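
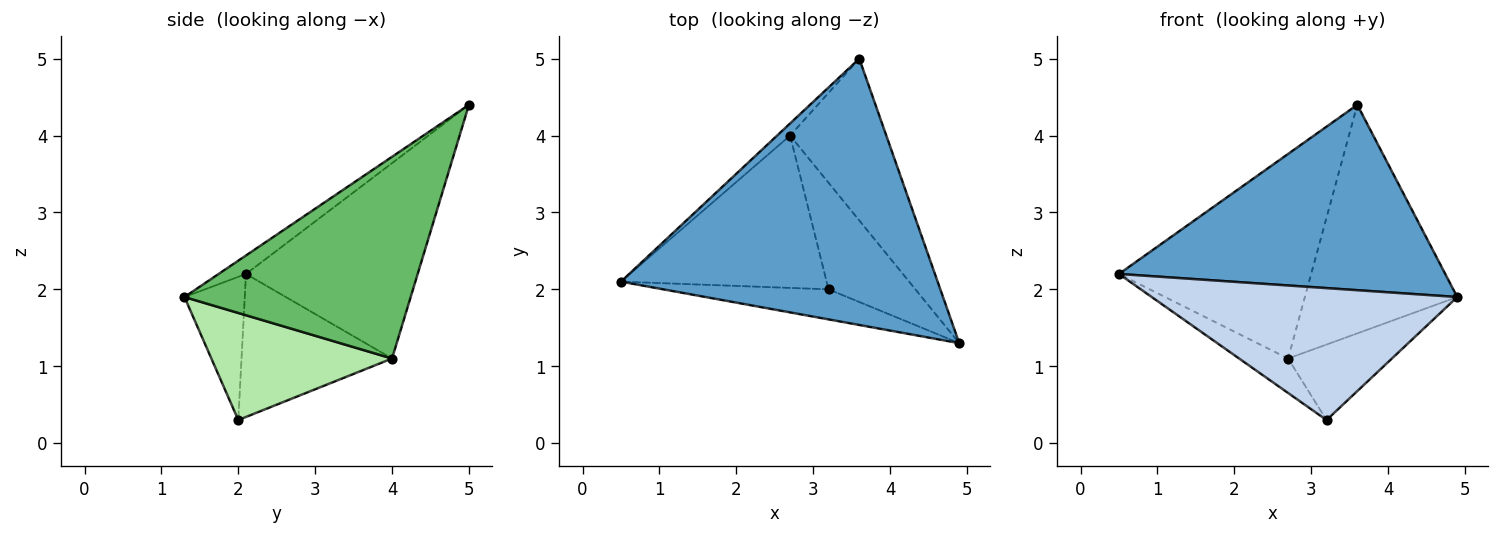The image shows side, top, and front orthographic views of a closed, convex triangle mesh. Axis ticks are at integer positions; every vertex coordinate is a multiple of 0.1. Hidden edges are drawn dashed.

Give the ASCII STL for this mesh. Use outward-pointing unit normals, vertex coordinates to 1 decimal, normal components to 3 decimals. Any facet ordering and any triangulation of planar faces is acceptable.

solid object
 facet normal -0.048 -0.571 0.820
  outer loop
   vertex 3.6 5.0 4.4
   vertex 0.5 2.1 2.2
   vertex 4.9 1.3 1.9
  endloop
 endfacet
 facet normal -0.189 -0.957 -0.218
  outer loop
   vertex 3.2 2.0 0.3
   vertex 4.9 1.3 1.9
   vertex 0.5 2.1 2.2
  endloop
 endfacet
 facet normal -0.666 0.745 -0.044
  outer loop
   vertex 2.7 4.0 1.1
   vertex 0.5 2.1 2.2
   vertex 3.6 5.0 4.4
  endloop
 endfacet
 facet normal -0.561 0.183 -0.807
  outer loop
   vertex 2.7 4.0 1.1
   vertex 3.2 2.0 0.3
   vertex 0.5 2.1 2.2
  endloop
 endfacet
 facet normal 0.771 0.519 -0.368
  outer loop
   vertex 2.7 4.0 1.1
   vertex 3.6 5.0 4.4
   vertex 4.9 1.3 1.9
  endloop
 endfacet
 facet normal 0.709 0.407 -0.575
  outer loop
   vertex 2.7 4.0 1.1
   vertex 4.9 1.3 1.9
   vertex 3.2 2.0 0.3
  endloop
 endfacet
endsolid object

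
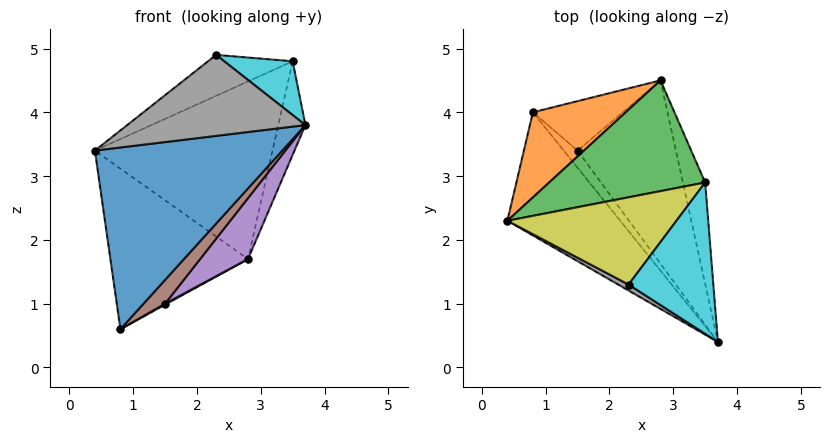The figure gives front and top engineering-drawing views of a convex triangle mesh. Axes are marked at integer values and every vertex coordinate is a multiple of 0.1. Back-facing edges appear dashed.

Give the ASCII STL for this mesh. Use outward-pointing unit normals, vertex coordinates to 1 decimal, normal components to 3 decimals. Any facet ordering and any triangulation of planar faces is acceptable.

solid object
 facet normal -0.378 -0.766 -0.519
  outer loop
   vertex 0.8 4.0 0.6
   vertex 3.7 0.4 3.8
   vertex 0.4 2.3 3.4
  endloop
 endfacet
 facet normal -0.432 0.797 0.422
  outer loop
   vertex 0.8 4.0 0.6
   vertex 0.4 2.3 3.4
   vertex 2.8 4.5 1.7
  endloop
 endfacet
 facet normal -0.374 0.787 0.491
  outer loop
   vertex 3.5 2.9 4.8
   vertex 2.8 4.5 1.7
   vertex 0.4 2.3 3.4
  endloop
 endfacet
 facet normal 0.979 0.138 -0.150
  outer loop
   vertex 3.5 2.9 4.8
   vertex 3.7 0.4 3.8
   vertex 2.8 4.5 1.7
  endloop
 endfacet
 facet normal 0.614 -0.249 -0.749
  outer loop
   vertex 1.5 3.4 1.0
   vertex 2.8 4.5 1.7
   vertex 3.7 0.4 3.8
  endloop
 endfacet
 facet normal -0.339 -0.763 -0.551
  outer loop
   vertex 1.5 3.4 1.0
   vertex 3.7 0.4 3.8
   vertex 0.8 4.0 0.6
  endloop
 endfacet
 facet normal 0.485 -0.017 -0.874
  outer loop
   vertex 1.5 3.4 1.0
   vertex 0.8 4.0 0.6
   vertex 2.8 4.5 1.7
  endloop
 endfacet
 facet normal -0.504 -0.862 0.064
  outer loop
   vertex 2.3 1.3 4.9
   vertex 0.4 2.3 3.4
   vertex 3.7 0.4 3.8
  endloop
 endfacet
 facet normal -0.441 0.381 0.813
  outer loop
   vertex 2.3 1.3 4.9
   vertex 3.5 2.9 4.8
   vertex 0.4 2.3 3.4
  endloop
 endfacet
 facet normal 0.465 -0.297 0.834
  outer loop
   vertex 2.3 1.3 4.9
   vertex 3.7 0.4 3.8
   vertex 3.5 2.9 4.8
  endloop
 endfacet
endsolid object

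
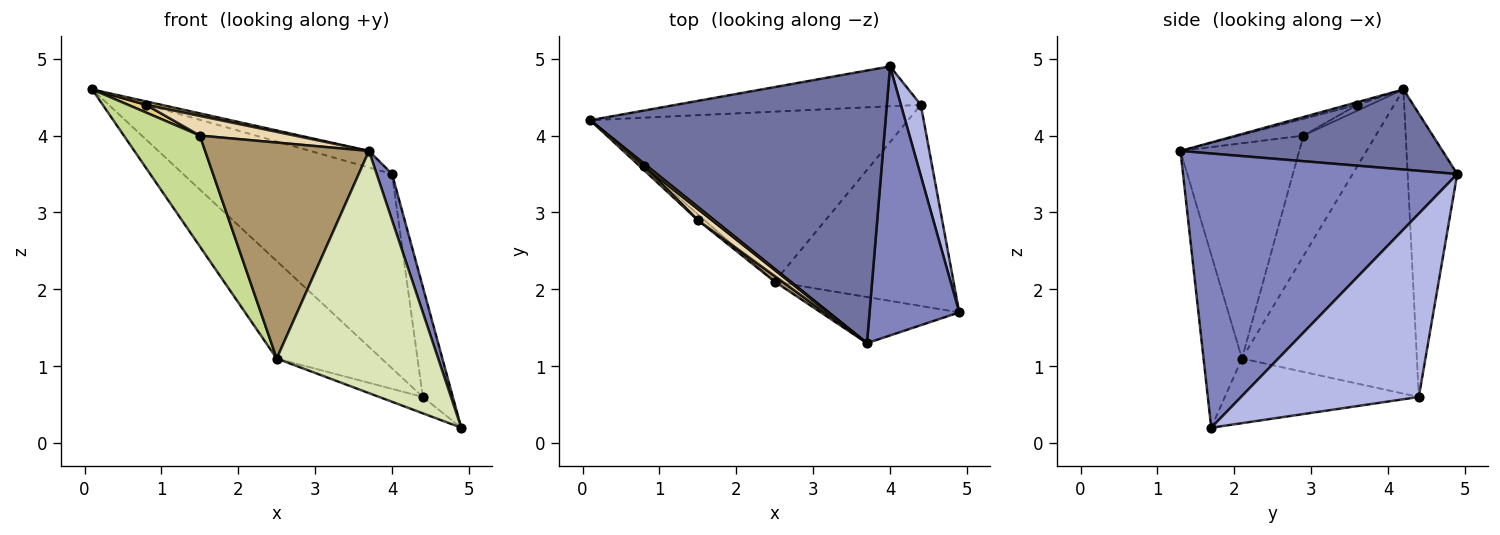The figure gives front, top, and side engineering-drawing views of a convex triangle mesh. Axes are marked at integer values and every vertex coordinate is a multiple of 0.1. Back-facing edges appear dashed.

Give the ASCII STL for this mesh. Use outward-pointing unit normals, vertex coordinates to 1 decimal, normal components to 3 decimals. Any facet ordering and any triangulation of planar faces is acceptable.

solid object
 facet normal 0.261 0.059 0.963
  outer loop
   vertex 3.7 1.3 3.8
   vertex 4.0 4.9 3.5
   vertex 0.1 4.2 4.6
  endloop
 endfacet
 facet normal 0.949 -0.053 0.310
  outer loop
   vertex 3.7 1.3 3.8
   vertex 4.9 1.7 0.2
   vertex 4.0 4.9 3.5
  endloop
 endfacet
 facet normal -0.226 0.954 -0.196
  outer loop
   vertex 4.4 4.4 0.6
   vertex 0.1 4.2 4.6
   vertex 4.0 4.9 3.5
  endloop
 endfacet
 facet normal 0.980 0.166 0.107
  outer loop
   vertex 4.4 4.4 0.6
   vertex 4.0 4.9 3.5
   vertex 4.9 1.7 0.2
  endloop
 endfacet
 facet normal -0.639 0.383 -0.668
  outer loop
   vertex 2.5 2.1 1.1
   vertex 0.1 4.2 4.6
   vertex 4.4 4.4 0.6
  endloop
 endfacet
 facet normal -0.339 0.076 -0.938
  outer loop
   vertex 2.5 2.1 1.1
   vertex 4.4 4.4 0.6
   vertex 4.9 1.7 0.2
  endloop
 endfacet
 facet normal -0.689 -0.724 -0.038
  outer loop
   vertex 2.5 2.1 1.1
   vertex 1.5 2.9 4.0
   vertex 0.1 4.2 4.6
  endloop
 endfacet
 facet normal -0.228 -0.957 -0.182
  outer loop
   vertex 2.5 2.1 1.1
   vertex 4.9 1.7 0.2
   vertex 3.7 1.3 3.8
  endloop
 endfacet
 facet normal -0.587 -0.809 0.021
  outer loop
   vertex 2.5 2.1 1.1
   vertex 3.7 1.3 3.8
   vertex 1.5 2.9 4.0
  endloop
 endfacet
 facet normal -0.436 -0.698 0.567
  outer loop
   vertex 0.8 3.6 4.4
   vertex 3.7 1.3 3.8
   vertex 0.1 4.2 4.6
  endloop
 endfacet
 facet normal -0.538 -0.754 0.377
  outer loop
   vertex 0.8 3.6 4.4
   vertex 0.1 4.2 4.6
   vertex 1.5 2.9 4.0
  endloop
 endfacet
 facet normal -0.507 -0.750 0.426
  outer loop
   vertex 0.8 3.6 4.4
   vertex 1.5 2.9 4.0
   vertex 3.7 1.3 3.8
  endloop
 endfacet
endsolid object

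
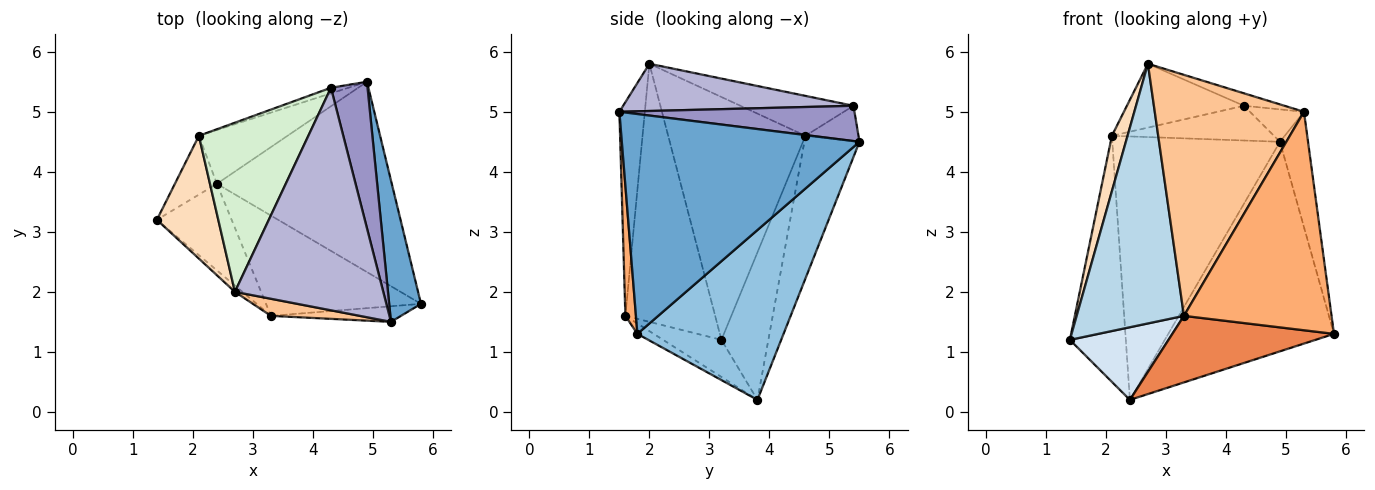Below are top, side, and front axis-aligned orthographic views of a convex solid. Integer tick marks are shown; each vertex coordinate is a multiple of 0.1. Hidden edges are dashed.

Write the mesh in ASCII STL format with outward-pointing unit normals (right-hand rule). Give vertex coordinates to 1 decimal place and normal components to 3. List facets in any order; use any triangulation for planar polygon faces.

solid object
 facet normal 0.983 0.116 0.142
  outer loop
   vertex 5.3 1.5 5.0
   vertex 5.8 1.8 1.3
   vertex 4.9 5.5 4.5
  endloop
 endfacet
 facet normal 0.547 0.620 -0.563
  outer loop
   vertex 2.4 3.8 0.2
   vertex 4.9 5.5 4.5
   vertex 5.8 1.8 1.3
  endloop
 endfacet
 facet normal -0.642 -0.767 -0.019
  outer loop
   vertex 3.3 1.6 1.6
   vertex 2.7 2.0 5.8
   vertex 1.4 3.2 1.2
  endloop
 endfacet
 facet normal -0.355 -0.601 -0.716
  outer loop
   vertex 3.3 1.6 1.6
   vertex 1.4 3.2 1.2
   vertex 2.4 3.8 0.2
  endloop
 endfacet
 facet normal -0.056 -0.552 -0.832
  outer loop
   vertex 3.3 1.6 1.6
   vertex 2.4 3.8 0.2
   vertex 5.8 1.8 1.3
  endloop
 endfacet
 facet normal 0.071 -0.995 -0.071
  outer loop
   vertex 3.3 1.6 1.6
   vertex 5.8 1.8 1.3
   vertex 5.3 1.5 5.0
  endloop
 endfacet
 facet normal -0.168 -0.983 0.070
  outer loop
   vertex 3.3 1.6 1.6
   vertex 5.3 1.5 5.0
   vertex 2.7 2.0 5.8
  endloop
 endfacet
 facet normal -0.964 -0.110 0.244
  outer loop
   vertex 2.1 4.6 4.6
   vertex 1.4 3.2 1.2
   vertex 2.7 2.0 5.8
  endloop
 endfacet
 facet normal -0.632 0.754 -0.180
  outer loop
   vertex 2.1 4.6 4.6
   vertex 2.4 3.8 0.2
   vertex 1.4 3.2 1.2
  endloop
 endfacet
 facet normal -0.307 0.933 -0.190
  outer loop
   vertex 2.1 4.6 4.6
   vertex 4.9 5.5 4.5
   vertex 2.4 3.8 0.2
  endloop
 endfacet
 facet normal -0.307 0.940 -0.151
  outer loop
   vertex 4.3 5.4 5.1
   vertex 4.9 5.5 4.5
   vertex 2.1 4.6 4.6
  endloop
 endfacet
 facet normal -0.323 0.334 0.886
  outer loop
   vertex 4.3 5.4 5.1
   vertex 2.1 4.6 4.6
   vertex 2.7 2.0 5.8
  endloop
 endfacet
 facet normal 0.685 0.157 0.711
  outer loop
   vertex 4.3 5.4 5.1
   vertex 5.3 1.5 5.0
   vertex 4.9 5.5 4.5
  endloop
 endfacet
 facet normal 0.303 0.053 0.951
  outer loop
   vertex 4.3 5.4 5.1
   vertex 2.7 2.0 5.8
   vertex 5.3 1.5 5.0
  endloop
 endfacet
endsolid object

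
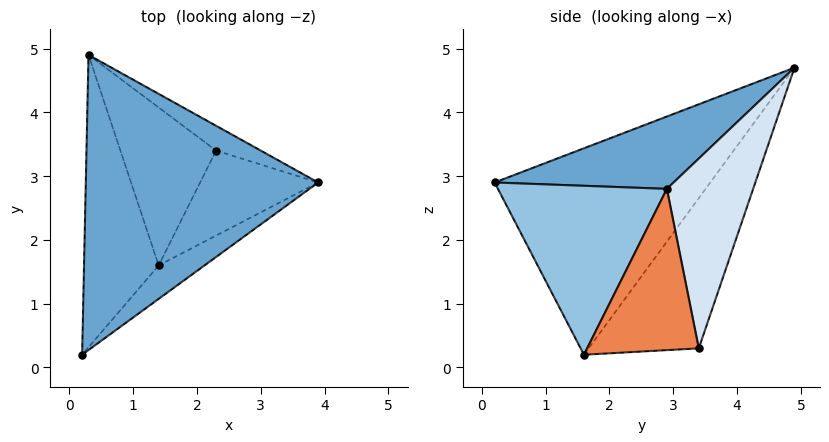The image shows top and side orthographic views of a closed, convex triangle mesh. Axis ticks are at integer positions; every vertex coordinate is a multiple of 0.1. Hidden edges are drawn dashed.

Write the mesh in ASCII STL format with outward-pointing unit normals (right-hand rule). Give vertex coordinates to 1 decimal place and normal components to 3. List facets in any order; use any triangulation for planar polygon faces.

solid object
 facet normal 0.279 -0.349 0.895
  outer loop
   vertex 0.3 4.9 4.7
   vertex 0.2 0.2 2.9
   vertex 3.9 2.9 2.8
  endloop
 endfacet
 facet normal 0.579 -0.800 -0.157
  outer loop
   vertex 1.4 1.6 0.2
   vertex 3.9 2.9 2.8
   vertex 0.2 0.2 2.9
  endloop
 endfacet
 facet normal -0.930 0.149 -0.336
  outer loop
   vertex 1.4 1.6 0.2
   vertex 0.2 0.2 2.9
   vertex 0.3 4.9 4.7
  endloop
 endfacet
 facet normal 0.441 0.892 -0.104
  outer loop
   vertex 2.3 3.4 0.3
   vertex 0.3 4.9 4.7
   vertex 3.9 2.9 2.8
  endloop
 endfacet
 facet normal 0.757 -0.348 -0.554
  outer loop
   vertex 2.3 3.4 0.3
   vertex 3.9 2.9 2.8
   vertex 1.4 1.6 0.2
  endloop
 endfacet
 facet normal -0.769 0.412 -0.490
  outer loop
   vertex 2.3 3.4 0.3
   vertex 1.4 1.6 0.2
   vertex 0.3 4.9 4.7
  endloop
 endfacet
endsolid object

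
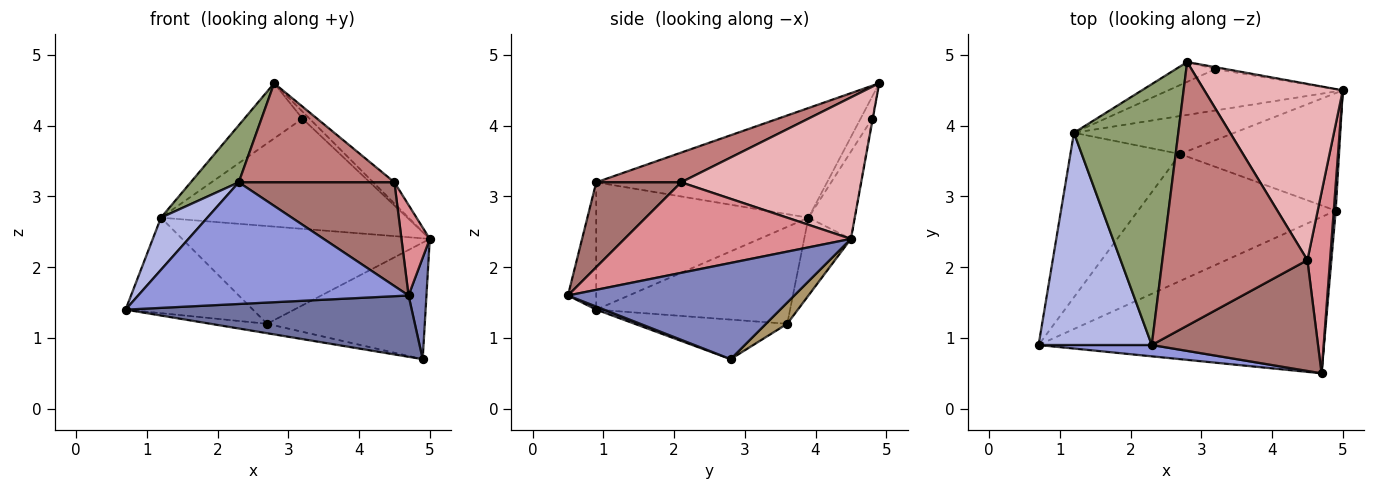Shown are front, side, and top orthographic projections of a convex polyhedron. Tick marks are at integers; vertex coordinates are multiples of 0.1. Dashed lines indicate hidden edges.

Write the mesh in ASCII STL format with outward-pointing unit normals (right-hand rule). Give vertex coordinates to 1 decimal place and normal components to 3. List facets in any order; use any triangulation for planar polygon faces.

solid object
 facet normal 0.010 -0.365 -0.931
  outer loop
   vertex 4.9 2.8 0.7
   vertex 4.7 0.5 1.6
   vertex 0.7 0.9 1.4
  endloop
 endfacet
 facet normal 0.997 -0.079 0.020
  outer loop
   vertex 4.9 2.8 0.7
   vertex 5.0 4.5 2.4
   vertex 4.7 0.5 1.6
  endloop
 endfacet
 facet normal -0.104 -0.990 0.092
  outer loop
   vertex 2.3 0.9 3.2
   vertex 0.7 0.9 1.4
   vertex 4.7 0.5 1.6
  endloop
 endfacet
 facet normal -0.738 -0.161 0.656
  outer loop
   vertex 2.3 0.9 3.2
   vertex 1.2 3.9 2.7
   vertex 0.7 0.9 1.4
  endloop
 endfacet
 facet normal -0.716 -0.149 0.682
  outer loop
   vertex 2.3 0.9 3.2
   vertex 2.8 4.9 4.6
   vertex 1.2 3.9 2.7
  endloop
 endfacet
 facet normal -0.087 0.961 -0.262
  outer loop
   vertex 3.2 4.8 4.1
   vertex 2.8 4.9 4.6
   vertex 5.0 4.5 2.4
  endloop
 endfacet
 facet normal -0.173 0.922 -0.346
  outer loop
   vertex 3.2 4.8 4.1
   vertex 5.0 4.5 2.4
   vertex 1.2 3.9 2.7
  endloop
 endfacet
 facet normal -0.184 0.925 -0.332
  outer loop
   vertex 3.2 4.8 4.1
   vertex 1.2 3.9 2.7
   vertex 2.8 4.9 4.6
  endloop
 endfacet
 facet normal 0.094 0.701 -0.707
  outer loop
   vertex 2.7 3.6 1.2
   vertex 5.0 4.5 2.4
   vertex 4.9 2.8 0.7
  endloop
 endfacet
 facet normal -0.173 0.918 -0.357
  outer loop
   vertex 2.7 3.6 1.2
   vertex 1.2 3.9 2.7
   vertex 5.0 4.5 2.4
  endloop
 endfacet
 facet normal -0.196 0.073 -0.978
  outer loop
   vertex 2.7 3.6 1.2
   vertex 4.9 2.8 0.7
   vertex 0.7 0.9 1.4
  endloop
 endfacet
 facet normal -0.607 0.399 -0.687
  outer loop
   vertex 2.7 3.6 1.2
   vertex 0.7 0.9 1.4
   vertex 1.2 3.9 2.7
  endloop
 endfacet
 facet normal 0.349 -0.640 0.684
  outer loop
   vertex 4.5 2.1 3.2
   vertex 2.3 0.9 3.2
   vertex 4.7 0.5 1.6
  endloop
 endfacet
 facet normal 0.188 -0.345 0.919
  outer loop
   vertex 4.5 2.1 3.2
   vertex 2.8 4.9 4.6
   vertex 2.3 0.9 3.2
  endloop
 endfacet
 facet normal 0.963 -0.120 0.241
  outer loop
   vertex 4.5 2.1 3.2
   vertex 4.7 0.5 1.6
   vertex 5.0 4.5 2.4
  endloop
 endfacet
 facet normal 0.712 0.084 0.697
  outer loop
   vertex 4.5 2.1 3.2
   vertex 5.0 4.5 2.4
   vertex 2.8 4.9 4.6
  endloop
 endfacet
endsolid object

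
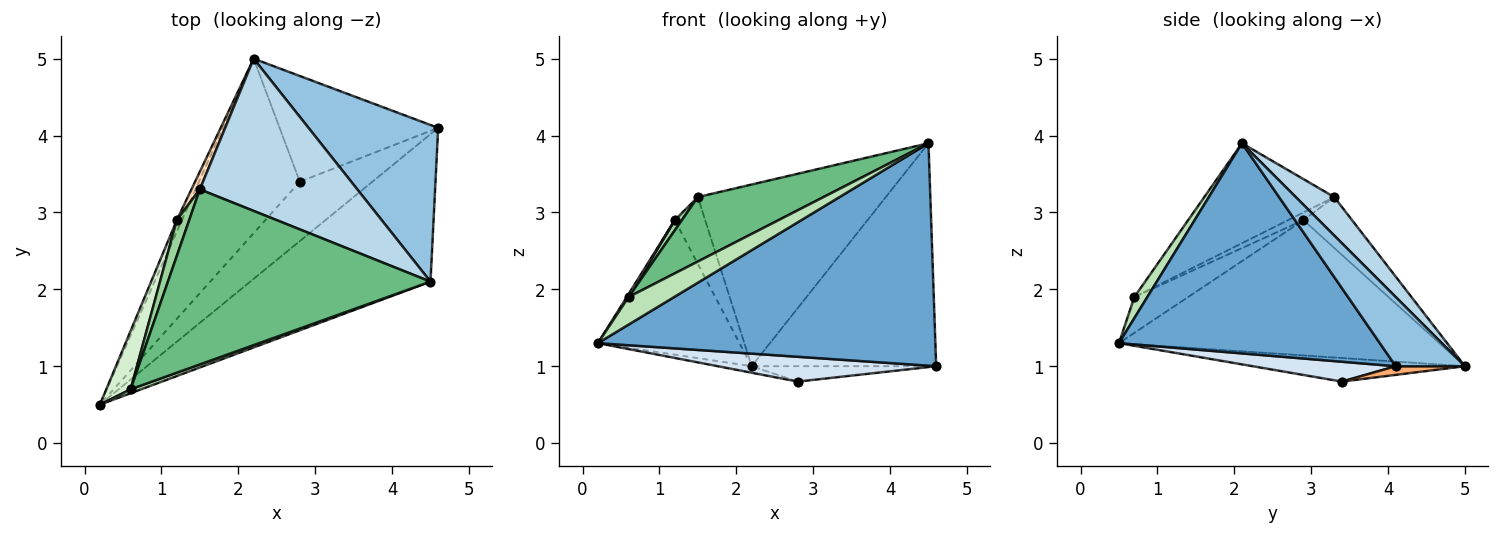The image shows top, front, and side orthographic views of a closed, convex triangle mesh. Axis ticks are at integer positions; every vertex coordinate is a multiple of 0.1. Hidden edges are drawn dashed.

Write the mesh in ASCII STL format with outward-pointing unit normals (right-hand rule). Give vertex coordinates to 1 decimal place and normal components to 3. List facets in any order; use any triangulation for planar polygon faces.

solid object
 facet normal 0.542 -0.701 -0.465
  outer loop
   vertex 4.5 2.1 3.9
   vertex 0.2 0.5 1.3
   vertex 4.6 4.1 1.0
  endloop
 endfacet
 facet normal 0.293 0.782 0.550
  outer loop
   vertex 4.5 2.1 3.9
   vertex 4.6 4.1 1.0
   vertex 2.2 5.0 1.0
  endloop
 endfacet
 facet normal 0.155 0.757 0.634
  outer loop
   vertex 1.5 3.3 3.2
   vertex 4.5 2.1 3.9
   vertex 2.2 5.0 1.0
  endloop
 endfacet
 facet normal 0.245 -0.374 -0.895
  outer loop
   vertex 2.8 3.4 0.8
   vertex 4.6 4.1 1.0
   vertex 0.2 0.5 1.3
  endloop
 endfacet
 facet normal -0.228 0.036 -0.973
  outer loop
   vertex 2.8 3.4 0.8
   vertex 0.2 0.5 1.3
   vertex 2.2 5.0 1.0
  endloop
 endfacet
 facet normal 0.054 0.144 -0.988
  outer loop
   vertex 2.8 3.4 0.8
   vertex 2.2 5.0 1.0
   vertex 4.6 4.1 1.0
  endloop
 endfacet
 facet normal -0.914 0.404 -0.035
  outer loop
   vertex 1.2 2.9 2.9
   vertex 2.2 5.0 1.0
   vertex 0.2 0.5 1.3
  endloop
 endfacet
 facet normal -0.839 0.525 0.139
  outer loop
   vertex 1.2 2.9 2.9
   vertex 1.5 3.3 3.2
   vertex 2.2 5.0 1.0
  endloop
 endfacet
 facet normal -0.336 -0.325 0.884
  outer loop
   vertex 0.6 0.7 1.9
   vertex 4.5 2.1 3.9
   vertex 1.5 3.3 3.2
  endloop
 endfacet
 facet normal -0.511 -0.236 0.826
  outer loop
   vertex 0.6 0.7 1.9
   vertex 1.5 3.3 3.2
   vertex 1.2 2.9 2.9
  endloop
 endfacet
 facet normal 0.272 -0.953 0.136
  outer loop
   vertex 0.6 0.7 1.9
   vertex 0.2 0.5 1.3
   vertex 4.5 2.1 3.9
  endloop
 endfacet
 facet normal -0.827 -0.030 0.561
  outer loop
   vertex 0.6 0.7 1.9
   vertex 1.2 2.9 2.9
   vertex 0.2 0.5 1.3
  endloop
 endfacet
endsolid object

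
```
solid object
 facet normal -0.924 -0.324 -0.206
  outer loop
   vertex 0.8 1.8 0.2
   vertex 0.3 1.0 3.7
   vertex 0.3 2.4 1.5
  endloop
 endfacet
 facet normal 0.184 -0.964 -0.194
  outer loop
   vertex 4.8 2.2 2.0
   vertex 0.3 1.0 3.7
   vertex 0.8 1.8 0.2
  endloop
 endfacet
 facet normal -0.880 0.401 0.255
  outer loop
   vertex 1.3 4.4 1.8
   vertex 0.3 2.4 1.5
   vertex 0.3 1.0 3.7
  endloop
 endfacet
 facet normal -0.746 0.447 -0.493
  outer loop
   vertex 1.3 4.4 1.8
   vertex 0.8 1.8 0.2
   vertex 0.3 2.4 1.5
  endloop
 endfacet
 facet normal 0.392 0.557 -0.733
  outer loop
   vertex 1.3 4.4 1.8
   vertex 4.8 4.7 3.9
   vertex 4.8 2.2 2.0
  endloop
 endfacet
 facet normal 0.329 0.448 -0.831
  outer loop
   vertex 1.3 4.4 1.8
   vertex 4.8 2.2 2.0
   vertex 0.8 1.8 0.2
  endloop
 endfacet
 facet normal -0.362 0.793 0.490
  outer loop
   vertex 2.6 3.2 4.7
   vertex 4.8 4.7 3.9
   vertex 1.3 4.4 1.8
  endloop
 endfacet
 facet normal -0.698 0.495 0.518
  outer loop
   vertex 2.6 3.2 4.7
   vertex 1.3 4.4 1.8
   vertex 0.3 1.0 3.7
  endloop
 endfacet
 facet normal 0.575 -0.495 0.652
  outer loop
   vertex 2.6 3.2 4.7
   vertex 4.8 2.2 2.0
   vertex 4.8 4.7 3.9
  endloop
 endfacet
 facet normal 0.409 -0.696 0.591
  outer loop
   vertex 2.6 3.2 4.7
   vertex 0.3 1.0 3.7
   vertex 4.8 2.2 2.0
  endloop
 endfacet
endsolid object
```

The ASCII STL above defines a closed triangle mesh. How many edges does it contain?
15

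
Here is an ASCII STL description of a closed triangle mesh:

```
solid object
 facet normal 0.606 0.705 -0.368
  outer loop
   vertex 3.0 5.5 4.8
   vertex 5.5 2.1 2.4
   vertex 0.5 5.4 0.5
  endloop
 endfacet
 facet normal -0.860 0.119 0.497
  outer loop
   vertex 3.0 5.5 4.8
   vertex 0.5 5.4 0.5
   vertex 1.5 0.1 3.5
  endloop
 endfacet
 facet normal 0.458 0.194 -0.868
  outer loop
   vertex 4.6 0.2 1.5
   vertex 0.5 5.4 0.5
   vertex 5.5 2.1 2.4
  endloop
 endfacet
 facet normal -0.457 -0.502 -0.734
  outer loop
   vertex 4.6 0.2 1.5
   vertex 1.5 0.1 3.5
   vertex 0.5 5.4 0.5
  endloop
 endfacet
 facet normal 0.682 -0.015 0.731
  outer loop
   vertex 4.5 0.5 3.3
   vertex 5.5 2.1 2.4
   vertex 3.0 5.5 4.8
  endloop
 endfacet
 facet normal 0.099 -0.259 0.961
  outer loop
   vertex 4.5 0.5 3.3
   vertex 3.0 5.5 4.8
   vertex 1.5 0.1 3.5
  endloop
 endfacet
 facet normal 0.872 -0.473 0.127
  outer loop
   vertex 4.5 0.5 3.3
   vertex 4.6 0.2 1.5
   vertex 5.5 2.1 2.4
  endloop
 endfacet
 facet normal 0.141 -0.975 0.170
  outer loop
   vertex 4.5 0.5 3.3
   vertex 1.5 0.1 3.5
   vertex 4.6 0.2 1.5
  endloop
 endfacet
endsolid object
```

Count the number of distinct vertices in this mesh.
6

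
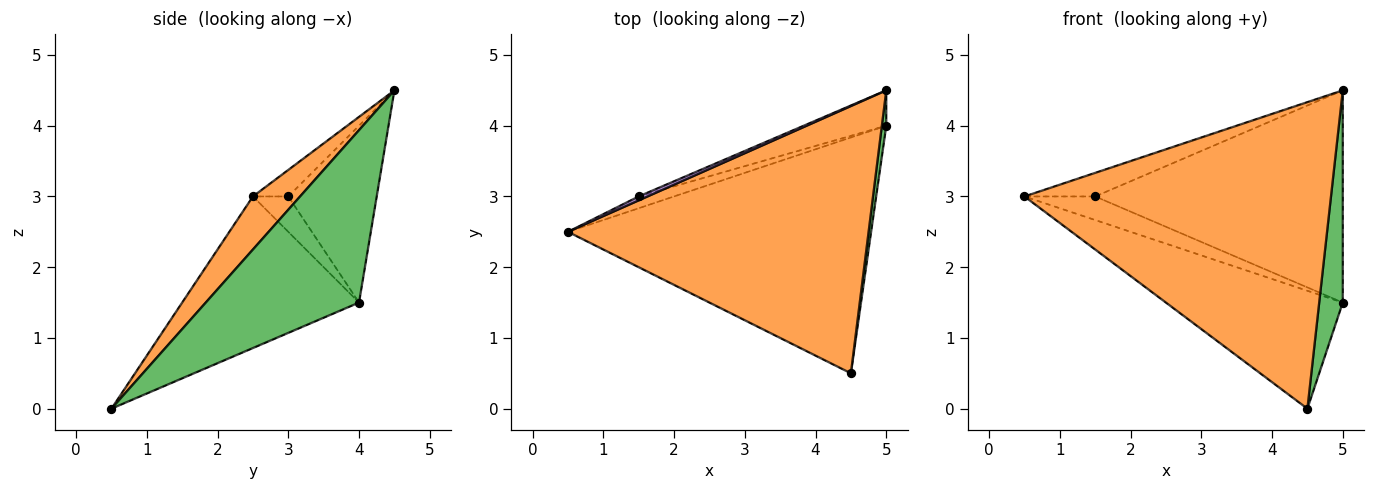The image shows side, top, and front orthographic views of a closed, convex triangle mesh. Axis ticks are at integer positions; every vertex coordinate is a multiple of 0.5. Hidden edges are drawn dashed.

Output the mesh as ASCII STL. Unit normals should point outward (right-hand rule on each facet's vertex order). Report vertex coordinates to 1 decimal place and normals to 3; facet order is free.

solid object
 facet normal -0.408 0.408 -0.816
  outer loop
   vertex 4.5 0.5 0.0
   vertex 0.5 2.5 3.0
   vertex 5.0 4.0 1.5
  endloop
 endfacet
 facet normal 0.115 -0.749 0.653
  outer loop
   vertex 5.0 4.5 4.5
   vertex 0.5 2.5 3.0
   vertex 4.5 0.5 0.0
  endloop
 endfacet
 facet normal 0.988 -0.152 0.025
  outer loop
   vertex 5.0 4.5 4.5
   vertex 4.5 0.5 0.0
   vertex 5.0 4.0 1.5
  endloop
 endfacet
 facet normal -0.408 0.816 -0.408
  outer loop
   vertex 1.5 3.0 3.0
   vertex 5.0 4.0 1.5
   vertex 0.5 2.5 3.0
  endloop
 endfacet
 facet normal -0.442 0.885 0.147
  outer loop
   vertex 1.5 3.0 3.0
   vertex 0.5 2.5 3.0
   vertex 5.0 4.5 4.5
  endloop
 endfacet
 facet normal -0.332 0.930 -0.155
  outer loop
   vertex 1.5 3.0 3.0
   vertex 5.0 4.5 4.5
   vertex 5.0 4.0 1.5
  endloop
 endfacet
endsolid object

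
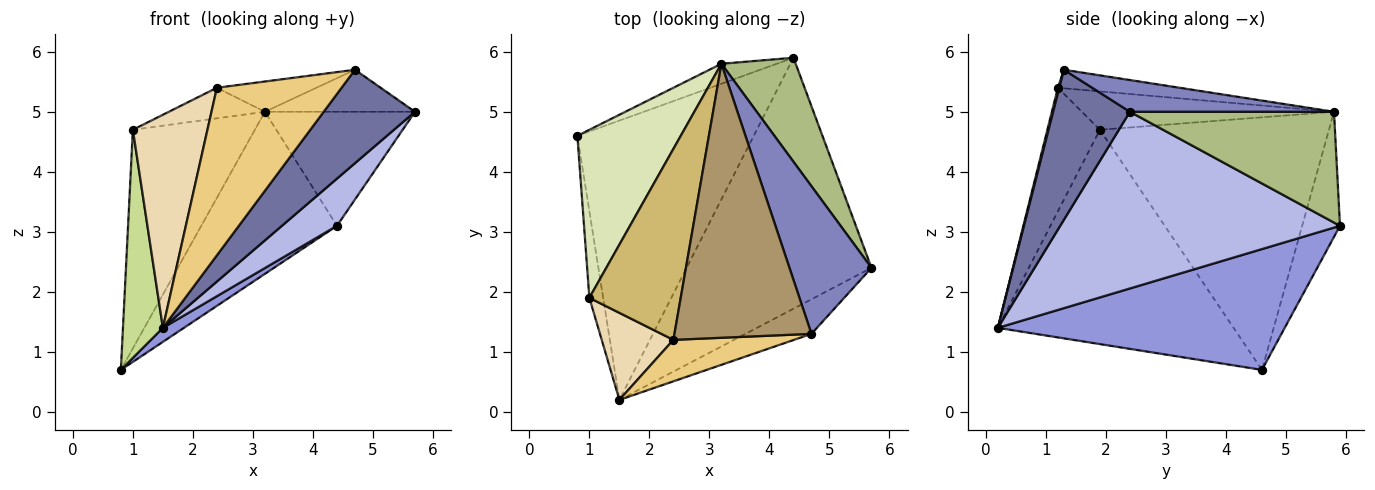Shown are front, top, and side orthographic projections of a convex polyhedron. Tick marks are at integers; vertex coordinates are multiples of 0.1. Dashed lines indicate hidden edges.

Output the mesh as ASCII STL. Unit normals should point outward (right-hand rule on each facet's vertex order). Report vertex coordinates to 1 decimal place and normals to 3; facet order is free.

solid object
 facet normal 0.619 -0.736 -0.272
  outer loop
   vertex 4.7 1.3 5.7
   vertex 1.5 0.2 1.4
   vertex 5.7 2.4 5.0
  endloop
 endfacet
 facet normal 0.349 0.256 0.901
  outer loop
   vertex 3.2 5.8 5.0
   vertex 4.7 1.3 5.7
   vertex 5.7 2.4 5.0
  endloop
 endfacet
 facet normal 0.565 -0.041 -0.824
  outer loop
   vertex 4.4 5.9 3.1
   vertex 1.5 0.2 1.4
   vertex 0.8 4.6 0.7
  endloop
 endfacet
 facet normal 0.685 -0.135 -0.716
  outer loop
   vertex 4.4 5.9 3.1
   vertex 5.7 2.4 5.0
   vertex 1.5 0.2 1.4
  endloop
 endfacet
 facet normal -0.267 0.957 -0.118
  outer loop
   vertex 4.4 5.9 3.1
   vertex 0.8 4.6 0.7
   vertex 3.2 5.8 5.0
  endloop
 endfacet
 facet normal 0.709 0.521 0.475
  outer loop
   vertex 4.4 5.9 3.1
   vertex 3.2 5.8 5.0
   vertex 5.7 2.4 5.0
  endloop
 endfacet
 facet normal -0.984 -0.167 -0.063
  outer loop
   vertex 1.0 1.9 4.7
   vertex 0.8 4.6 0.7
   vertex 1.5 0.2 1.4
  endloop
 endfacet
 facet normal -0.830 0.442 0.340
  outer loop
   vertex 1.0 1.9 4.7
   vertex 3.2 5.8 5.0
   vertex 0.8 4.6 0.7
  endloop
 endfacet
 facet normal -0.133 0.109 0.985
  outer loop
   vertex 2.4 1.2 5.4
   vertex 4.7 1.3 5.7
   vertex 3.2 5.8 5.0
  endloop
 endfacet
 facet normal -0.383 0.146 0.912
  outer loop
   vertex 2.4 1.2 5.4
   vertex 3.2 5.8 5.0
   vertex 1.0 1.9 4.7
  endloop
 endfacet
 facet normal 0.011 -0.971 0.240
  outer loop
   vertex 2.4 1.2 5.4
   vertex 1.5 0.2 1.4
   vertex 4.7 1.3 5.7
  endloop
 endfacet
 facet normal -0.546 -0.776 0.317
  outer loop
   vertex 2.4 1.2 5.4
   vertex 1.0 1.9 4.7
   vertex 1.5 0.2 1.4
  endloop
 endfacet
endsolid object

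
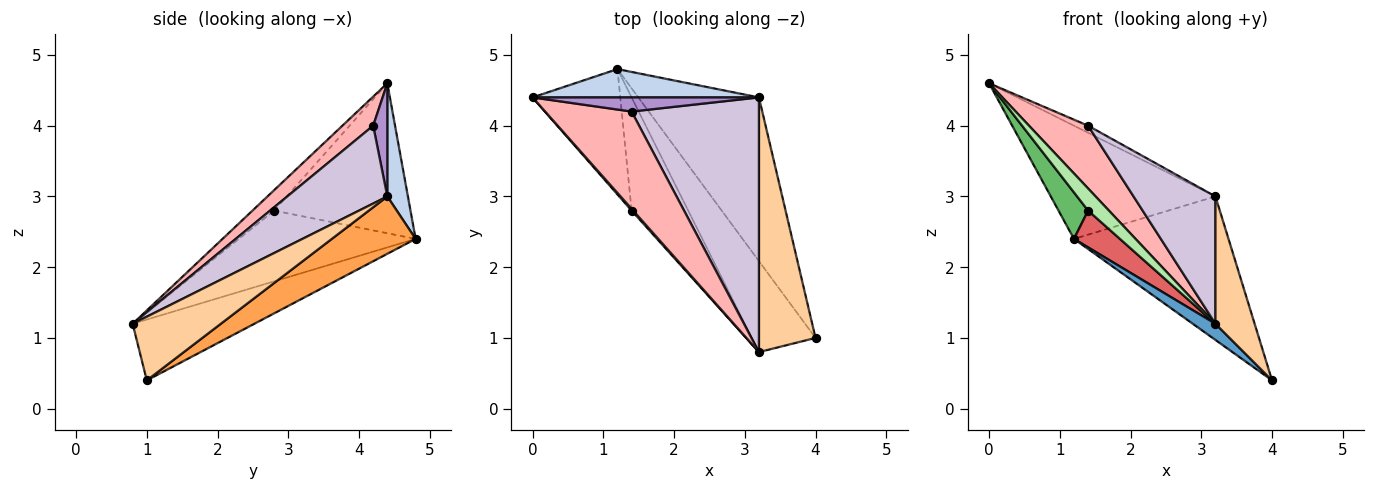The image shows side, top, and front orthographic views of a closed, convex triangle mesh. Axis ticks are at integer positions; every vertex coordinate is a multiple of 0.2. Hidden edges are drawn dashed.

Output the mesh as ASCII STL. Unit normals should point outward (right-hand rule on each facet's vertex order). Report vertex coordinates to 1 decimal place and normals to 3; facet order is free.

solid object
 facet normal -0.685 -0.127 -0.717
  outer loop
   vertex 3.2 0.8 1.2
   vertex 1.2 4.8 2.4
   vertex 4.0 1.0 0.4
  endloop
 endfacet
 facet normal 0.120 0.963 0.241
  outer loop
   vertex 3.2 4.4 3.0
   vertex 1.2 4.8 2.4
   vertex 0.0 4.4 4.6
  endloop
 endfacet
 facet normal 0.337 0.621 -0.708
  outer loop
   vertex 3.2 4.4 3.0
   vertex 4.0 1.0 0.4
   vertex 1.2 4.8 2.4
  endloop
 endfacet
 facet normal 0.709 -0.315 0.630
  outer loop
   vertex 3.2 4.4 3.0
   vertex 3.2 0.8 1.2
   vertex 4.0 1.0 0.4
  endloop
 endfacet
 facet normal -0.848 -0.184 -0.496
  outer loop
   vertex 1.4 2.8 2.8
   vertex 0.0 4.4 4.6
   vertex 1.2 4.8 2.4
  endloop
 endfacet
 facet normal -0.720 -0.692 0.055
  outer loop
   vertex 1.4 2.8 2.8
   vertex 3.2 0.8 1.2
   vertex 0.0 4.4 4.6
  endloop
 endfacet
 facet normal -0.765 -0.199 -0.612
  outer loop
   vertex 1.4 2.8 2.8
   vertex 1.2 4.8 2.4
   vertex 3.2 0.8 1.2
  endloop
 endfacet
 facet normal 0.272 -0.522 0.809
  outer loop
   vertex 1.4 4.2 4.0
   vertex 0.0 4.4 4.6
   vertex 3.2 0.8 1.2
  endloop
 endfacet
 facet normal 0.408 0.408 0.816
  outer loop
   vertex 1.4 4.2 4.0
   vertex 3.2 4.4 3.0
   vertex 0.0 4.4 4.6
  endloop
 endfacet
 facet normal 0.480 -0.392 0.785
  outer loop
   vertex 1.4 4.2 4.0
   vertex 3.2 0.8 1.2
   vertex 3.2 4.4 3.0
  endloop
 endfacet
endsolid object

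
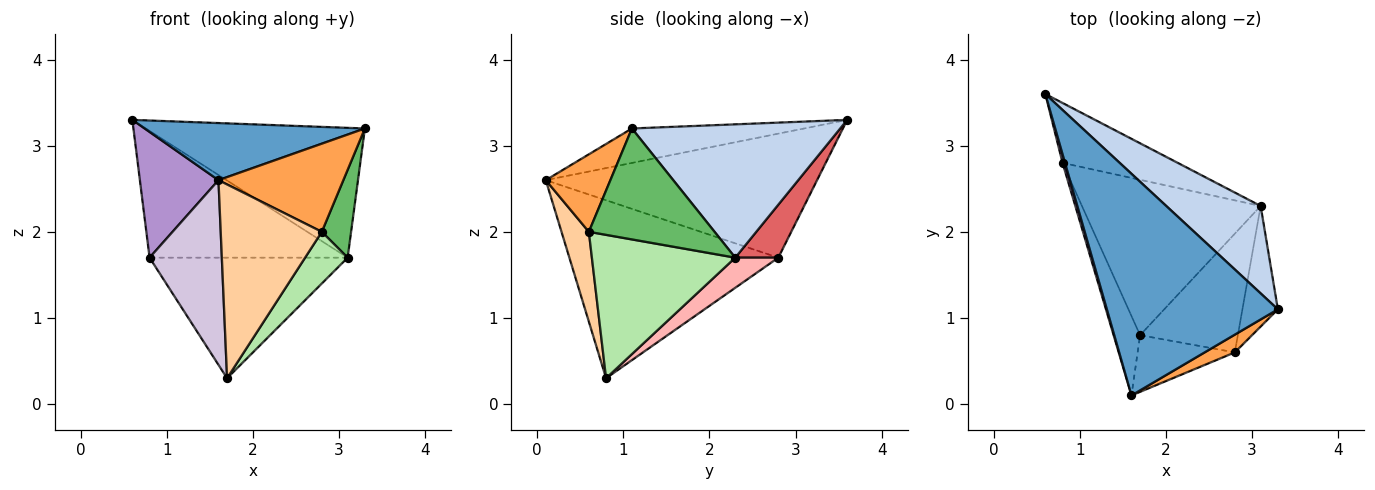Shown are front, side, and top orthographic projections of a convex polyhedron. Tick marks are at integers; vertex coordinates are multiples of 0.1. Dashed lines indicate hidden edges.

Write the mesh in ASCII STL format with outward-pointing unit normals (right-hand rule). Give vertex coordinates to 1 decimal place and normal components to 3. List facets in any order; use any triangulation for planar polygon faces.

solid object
 facet normal -0.191 -0.245 0.950
  outer loop
   vertex 1.6 0.1 2.6
   vertex 3.3 1.1 3.2
   vertex 0.6 3.6 3.3
  endloop
 endfacet
 facet normal 0.619 0.651 0.438
  outer loop
   vertex 3.1 2.3 1.7
   vertex 0.6 3.6 3.3
   vertex 3.3 1.1 3.2
  endloop
 endfacet
 facet normal 0.452 -0.874 0.176
  outer loop
   vertex 2.8 0.6 2.0
   vertex 3.3 1.1 3.2
   vertex 1.6 0.1 2.6
  endloop
 endfacet
 facet normal 0.251 -0.929 -0.272
  outer loop
   vertex 2.8 0.6 2.0
   vertex 1.6 0.1 2.6
   vertex 1.7 0.8 0.3
  endloop
 endfacet
 facet normal 0.930 -0.217 -0.297
  outer loop
   vertex 2.8 0.6 2.0
   vertex 3.1 2.3 1.7
   vertex 3.3 1.1 3.2
  endloop
 endfacet
 facet normal 0.802 -0.238 -0.547
  outer loop
   vertex 2.8 0.6 2.0
   vertex 1.7 0.8 0.3
   vertex 3.1 2.3 1.7
  endloop
 endfacet
 facet normal 0.193 0.887 -0.419
  outer loop
   vertex 0.8 2.8 1.7
   vertex 0.6 3.6 3.3
   vertex 3.1 2.3 1.7
  endloop
 endfacet
 facet normal 0.132 0.608 -0.783
  outer loop
   vertex 0.8 2.8 1.7
   vertex 3.1 2.3 1.7
   vertex 1.7 0.8 0.3
  endloop
 endfacet
 facet normal -0.960 -0.278 0.019
  outer loop
   vertex 0.8 2.8 1.7
   vertex 1.6 0.1 2.6
   vertex 0.6 3.6 3.3
  endloop
 endfacet
 facet normal -0.936 -0.324 -0.139
  outer loop
   vertex 0.8 2.8 1.7
   vertex 1.7 0.8 0.3
   vertex 1.6 0.1 2.6
  endloop
 endfacet
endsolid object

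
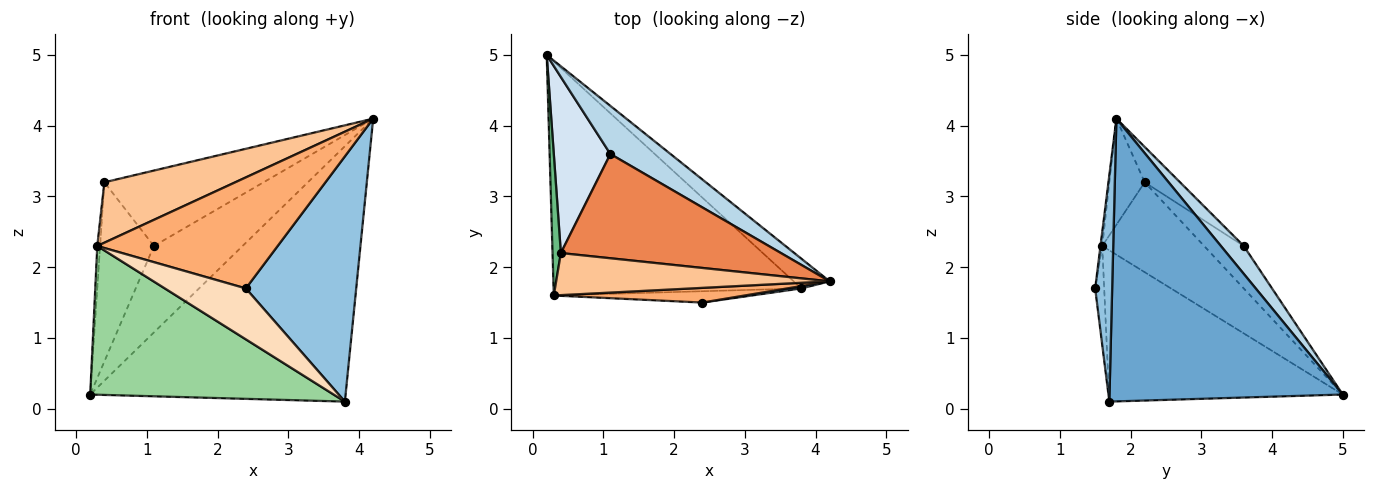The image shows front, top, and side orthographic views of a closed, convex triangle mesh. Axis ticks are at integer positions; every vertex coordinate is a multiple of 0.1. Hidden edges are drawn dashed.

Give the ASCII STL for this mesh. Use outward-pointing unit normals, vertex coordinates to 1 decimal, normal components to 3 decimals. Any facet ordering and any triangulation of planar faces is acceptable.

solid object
 facet normal 0.672 0.736 -0.086
  outer loop
   vertex 3.8 1.7 0.1
   vertex 0.2 5.0 0.2
   vertex 4.2 1.8 4.1
  endloop
 endfacet
 facet normal 0.152 -0.988 0.010
  outer loop
   vertex 3.8 1.7 0.1
   vertex 4.2 1.8 4.1
   vertex 2.4 1.5 1.7
  endloop
 endfacet
 facet normal 0.220 0.853 0.474
  outer loop
   vertex 1.1 3.6 2.3
   vertex 4.2 1.8 4.1
   vertex 0.2 5.0 0.2
  endloop
 endfacet
 facet normal -0.465 0.631 0.620
  outer loop
   vertex 1.1 3.6 2.3
   vertex 0.2 5.0 0.2
   vertex 0.4 2.2 3.2
  endloop
 endfacet
 facet normal -0.129 0.581 0.804
  outer loop
   vertex 1.1 3.6 2.3
   vertex 0.4 2.2 3.2
   vertex 4.2 1.8 4.1
  endloop
 endfacet
 facet normal -0.010 -0.991 0.131
  outer loop
   vertex 0.3 1.6 2.3
   vertex 2.4 1.5 1.7
   vertex 4.2 1.8 4.1
  endloop
 endfacet
 facet normal -0.216 -0.801 0.558
  outer loop
   vertex 0.3 1.6 2.3
   vertex 4.2 1.8 4.1
   vertex 0.4 2.2 3.2
  endloop
 endfacet
 facet normal -0.108 -0.970 -0.216
  outer loop
   vertex 0.3 1.6 2.3
   vertex 3.8 1.7 0.1
   vertex 2.4 1.5 1.7
  endloop
 endfacet
 facet normal -0.995 0.028 0.092
  outer loop
   vertex 0.3 1.6 2.3
   vertex 0.4 2.2 3.2
   vertex 0.2 5.0 0.2
  endloop
 endfacet
 facet normal -0.458 -0.477 -0.750
  outer loop
   vertex 0.3 1.6 2.3
   vertex 0.2 5.0 0.2
   vertex 3.8 1.7 0.1
  endloop
 endfacet
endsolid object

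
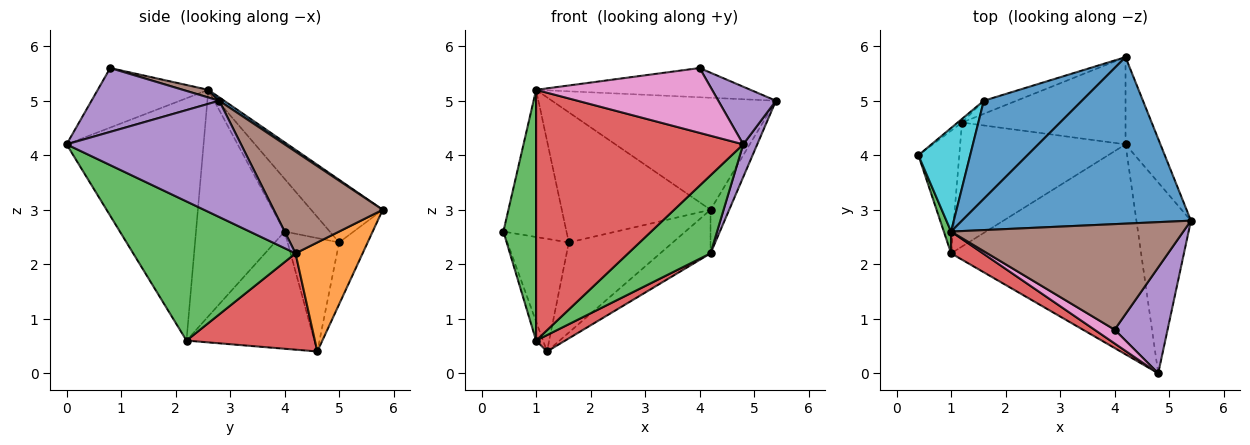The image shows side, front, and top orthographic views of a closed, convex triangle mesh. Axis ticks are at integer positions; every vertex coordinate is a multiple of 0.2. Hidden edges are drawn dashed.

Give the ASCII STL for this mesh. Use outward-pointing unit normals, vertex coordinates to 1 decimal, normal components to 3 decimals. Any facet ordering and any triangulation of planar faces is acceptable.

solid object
 facet normal 0.012 0.558 0.830
  outer loop
   vertex 4.2 5.8 3.0
   vertex 1.0 2.6 5.2
   vertex 5.4 2.8 5.0
  endloop
 endfacet
 facet normal -0.943 0.051 -0.329
  outer loop
   vertex 1.0 2.2 0.6
   vertex 0.4 4.0 2.6
   vertex 1.2 4.6 0.4
  endloop
 endfacet
 facet normal -0.938 -0.346 0.030
  outer loop
   vertex 1.0 2.2 0.6
   vertex 1.0 2.6 5.2
   vertex 0.4 4.0 2.6
  endloop
 endfacet
 facet normal -0.550 -0.832 0.072
  outer loop
   vertex 1.0 2.2 0.6
   vertex 4.8 0.0 4.2
   vertex 1.0 2.6 5.2
  endloop
 endfacet
 facet normal 0.727 -0.328 0.603
  outer loop
   vertex 4.0 0.8 5.6
   vertex 4.8 0.0 4.2
   vertex 5.4 2.8 5.0
  endloop
 endfacet
 facet normal 0.032 0.267 0.963
  outer loop
   vertex 4.0 0.8 5.6
   vertex 5.4 2.8 5.0
   vertex 1.0 2.6 5.2
  endloop
 endfacet
 facet normal -0.524 -0.833 0.177
  outer loop
   vertex 4.0 0.8 5.6
   vertex 1.0 2.6 5.2
   vertex 4.8 0.0 4.2
  endloop
 endfacet
 facet normal -0.642 0.766 -0.025
  outer loop
   vertex 1.6 5.0 2.4
   vertex 1.2 4.6 0.4
   vertex 0.4 4.0 2.6
  endloop
 endfacet
 facet normal -0.262 0.955 -0.139
  outer loop
   vertex 1.6 5.0 2.4
   vertex 4.2 5.8 3.0
   vertex 1.2 4.6 0.4
  endloop
 endfacet
 facet normal -0.505 0.706 0.497
  outer loop
   vertex 1.6 5.0 2.4
   vertex 0.4 4.0 2.6
   vertex 1.0 2.6 5.2
  endloop
 endfacet
 facet normal -0.359 0.745 0.562
  outer loop
   vertex 1.6 5.0 2.4
   vertex 1.0 2.6 5.2
   vertex 4.2 5.8 3.0
  endloop
 endfacet
 facet normal 0.512 0.384 -0.768
  outer loop
   vertex 4.2 4.2 2.2
   vertex 1.2 4.6 0.4
   vertex 4.2 5.8 3.0
  endloop
 endfacet
 facet normal 0.566 -0.287 -0.773
  outer loop
   vertex 4.2 4.2 2.2
   vertex 4.8 0.0 4.2
   vertex 1.0 2.2 0.6
  endloop
 endfacet
 facet normal 0.500 -0.113 -0.859
  outer loop
   vertex 4.2 4.2 2.2
   vertex 1.0 2.2 0.6
   vertex 1.2 4.6 0.4
  endloop
 endfacet
 facet normal 0.903 -0.073 -0.423
  outer loop
   vertex 4.2 4.2 2.2
   vertex 5.4 2.8 5.0
   vertex 4.8 0.0 4.2
  endloop
 endfacet
 facet normal 0.934 0.160 -0.320
  outer loop
   vertex 4.2 4.2 2.2
   vertex 4.2 5.8 3.0
   vertex 5.4 2.8 5.0
  endloop
 endfacet
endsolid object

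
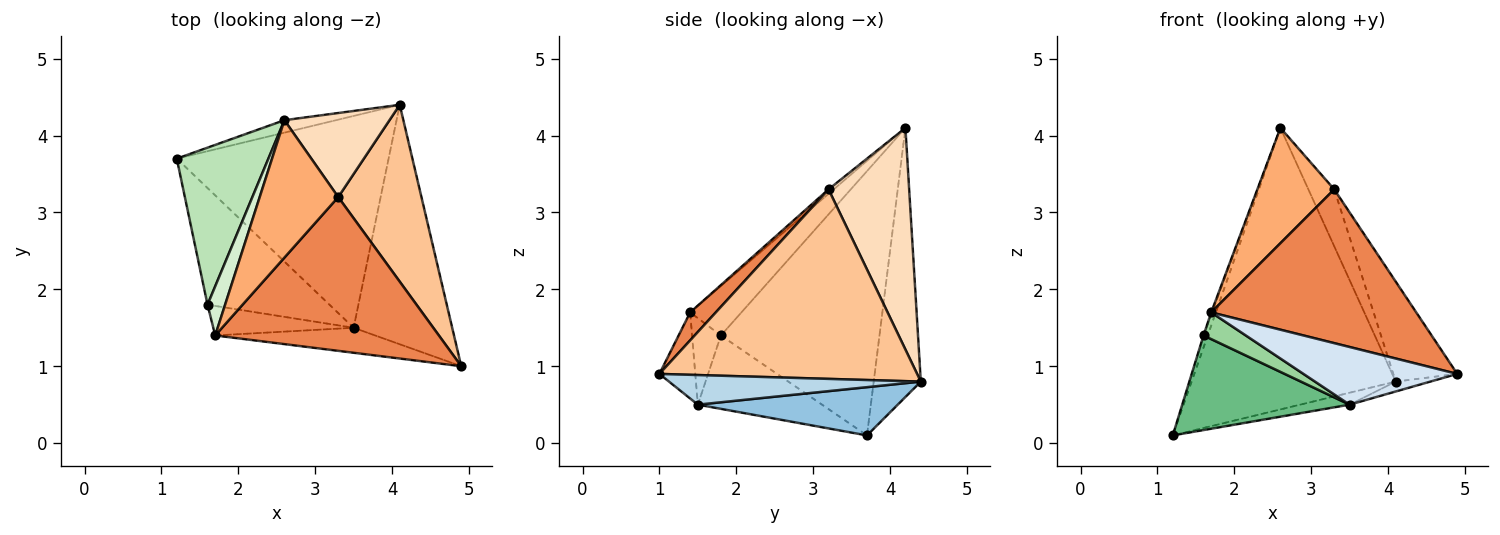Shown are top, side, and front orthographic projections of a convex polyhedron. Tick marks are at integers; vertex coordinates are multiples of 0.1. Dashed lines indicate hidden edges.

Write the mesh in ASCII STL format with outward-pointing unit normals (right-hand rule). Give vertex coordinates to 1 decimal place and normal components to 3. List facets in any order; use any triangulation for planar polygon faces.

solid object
 facet normal -0.225 0.974 -0.043
  outer loop
   vertex 2.6 4.2 4.1
   vertex 4.1 4.4 0.8
   vertex 1.2 3.7 0.1
  endloop
 endfacet
 facet normal 0.222 0.055 -0.974
  outer loop
   vertex 3.5 1.5 0.5
   vertex 1.2 3.7 0.1
   vertex 4.1 4.4 0.8
  endloop
 endfacet
 facet normal 0.288 0.040 -0.957
  outer loop
   vertex 3.5 1.5 0.5
   vertex 4.1 4.4 0.8
   vertex 4.9 1.0 0.9
  endloop
 endfacet
 facet normal -0.209 -0.897 -0.389
  outer loop
   vertex 3.5 1.5 0.5
   vertex 4.9 1.0 0.9
   vertex 1.7 1.4 1.7
  endloop
 endfacet
 facet normal 0.088 -0.704 0.704
  outer loop
   vertex 3.3 3.2 3.3
   vertex 1.7 1.4 1.7
   vertex 4.9 1.0 0.9
  endloop
 endfacet
 facet normal -0.043 -0.642 0.765
  outer loop
   vertex 3.3 3.2 3.3
   vertex 2.6 4.2 4.1
   vertex 1.7 1.4 1.7
  endloop
 endfacet
 facet normal 0.893 0.222 0.392
  outer loop
   vertex 3.3 3.2 3.3
   vertex 4.9 1.0 0.9
   vertex 4.1 4.4 0.8
  endloop
 endfacet
 facet normal 0.868 0.278 0.411
  outer loop
   vertex 3.3 3.2 3.3
   vertex 4.1 4.4 0.8
   vertex 2.6 4.2 4.1
  endloop
 endfacet
 facet normal -0.423 -0.571 -0.704
  outer loop
   vertex 1.6 1.8 1.4
   vertex 1.2 3.7 0.1
   vertex 3.5 1.5 0.5
  endloop
 endfacet
 facet normal -0.416 -0.610 -0.675
  outer loop
   vertex 1.6 1.8 1.4
   vertex 3.5 1.5 0.5
   vertex 1.7 1.4 1.7
  endloop
 endfacet
 facet normal -0.945 0.025 0.327
  outer loop
   vertex 1.6 1.8 1.4
   vertex 2.6 4.2 4.1
   vertex 1.2 3.7 0.1
  endloop
 endfacet
 facet normal -0.942 0.016 0.335
  outer loop
   vertex 1.6 1.8 1.4
   vertex 1.7 1.4 1.7
   vertex 2.6 4.2 4.1
  endloop
 endfacet
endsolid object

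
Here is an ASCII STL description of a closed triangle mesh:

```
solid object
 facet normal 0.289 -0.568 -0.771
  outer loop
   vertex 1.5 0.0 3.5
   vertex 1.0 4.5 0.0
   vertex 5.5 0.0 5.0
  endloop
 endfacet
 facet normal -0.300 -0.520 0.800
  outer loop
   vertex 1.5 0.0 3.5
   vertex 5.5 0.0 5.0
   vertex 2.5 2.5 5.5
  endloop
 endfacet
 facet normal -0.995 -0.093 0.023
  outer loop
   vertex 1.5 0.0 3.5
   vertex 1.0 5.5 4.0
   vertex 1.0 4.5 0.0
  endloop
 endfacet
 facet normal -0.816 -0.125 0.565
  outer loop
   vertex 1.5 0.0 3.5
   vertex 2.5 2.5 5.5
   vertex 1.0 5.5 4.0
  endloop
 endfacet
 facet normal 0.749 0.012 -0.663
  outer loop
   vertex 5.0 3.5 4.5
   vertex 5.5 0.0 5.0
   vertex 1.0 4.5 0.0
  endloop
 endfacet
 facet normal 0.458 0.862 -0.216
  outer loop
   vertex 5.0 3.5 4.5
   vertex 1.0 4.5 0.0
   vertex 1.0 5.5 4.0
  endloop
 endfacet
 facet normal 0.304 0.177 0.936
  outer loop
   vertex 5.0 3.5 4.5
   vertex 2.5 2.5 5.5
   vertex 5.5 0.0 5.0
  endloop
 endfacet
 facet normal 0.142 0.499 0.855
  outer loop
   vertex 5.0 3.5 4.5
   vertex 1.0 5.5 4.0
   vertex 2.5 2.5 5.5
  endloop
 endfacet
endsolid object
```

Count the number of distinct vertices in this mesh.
6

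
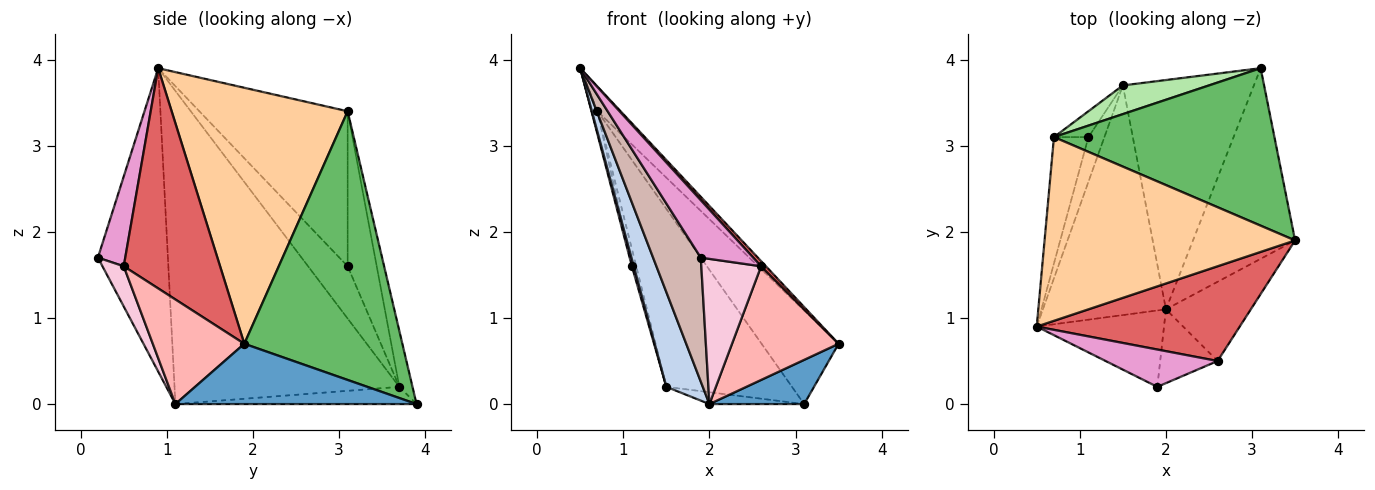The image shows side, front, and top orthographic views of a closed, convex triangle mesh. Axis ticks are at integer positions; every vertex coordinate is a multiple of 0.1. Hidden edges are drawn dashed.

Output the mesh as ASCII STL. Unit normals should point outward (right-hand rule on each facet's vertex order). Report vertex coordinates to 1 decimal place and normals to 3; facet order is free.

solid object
 facet normal 0.499 -0.196 -0.844
  outer loop
   vertex 2.0 1.1 0.0
   vertex 3.1 3.9 0.0
   vertex 3.5 1.9 0.7
  endloop
 endfacet
 facet normal -0.920 -0.149 -0.362
  outer loop
   vertex 1.5 3.7 0.2
   vertex 2.0 1.1 0.0
   vertex 0.5 0.9 3.9
  endloop
 endfacet
 facet normal -0.130 0.051 -0.990
  outer loop
   vertex 1.5 3.7 0.2
   vertex 3.1 3.9 0.0
   vertex 2.0 1.1 0.0
  endloop
 endfacet
 facet normal 0.712 0.094 0.696
  outer loop
   vertex 0.7 3.1 3.4
   vertex 0.5 0.9 3.9
   vertex 3.5 1.9 0.7
  endloop
 endfacet
 facet normal 0.723 0.352 0.594
  outer loop
   vertex 0.7 3.1 3.4
   vertex 3.5 1.9 0.7
   vertex 3.1 3.9 0.0
  endloop
 endfacet
 facet normal -0.103 0.982 0.158
  outer loop
   vertex 0.7 3.1 3.4
   vertex 3.1 3.9 0.0
   vertex 1.5 3.7 0.2
  endloop
 endfacet
 facet normal 0.735 -0.037 0.677
  outer loop
   vertex 2.6 0.5 1.6
   vertex 3.5 1.9 0.7
   vertex 0.5 0.9 3.9
  endloop
 endfacet
 facet normal 0.576 -0.671 -0.467
  outer loop
   vertex 2.6 0.5 1.6
   vertex 2.0 1.1 0.0
   vertex 3.5 1.9 0.7
  endloop
 endfacet
 facet normal -0.955 -0.045 -0.292
  outer loop
   vertex 1.1 3.1 1.6
   vertex 1.5 3.7 0.2
   vertex 0.5 0.9 3.9
  endloop
 endfacet
 facet normal -0.975 0.039 -0.217
  outer loop
   vertex 1.1 3.1 1.6
   vertex 0.5 0.9 3.9
   vertex 0.7 3.1 3.4
  endloop
 endfacet
 facet normal -0.966 0.143 -0.215
  outer loop
   vertex 1.1 3.1 1.6
   vertex 0.7 3.1 3.4
   vertex 1.5 3.7 0.2
  endloop
 endfacet
 facet normal -0.781 -0.532 -0.328
  outer loop
   vertex 1.9 0.2 1.7
   vertex 0.5 0.9 3.9
   vertex 2.0 1.1 0.0
  endloop
 endfacet
 facet normal 0.401 -0.768 0.499
  outer loop
   vertex 1.9 0.2 1.7
   vertex 2.6 0.5 1.6
   vertex 0.5 0.9 3.9
  endloop
 endfacet
 facet normal 0.302 -0.850 -0.432
  outer loop
   vertex 1.9 0.2 1.7
   vertex 2.0 1.1 0.0
   vertex 2.6 0.5 1.6
  endloop
 endfacet
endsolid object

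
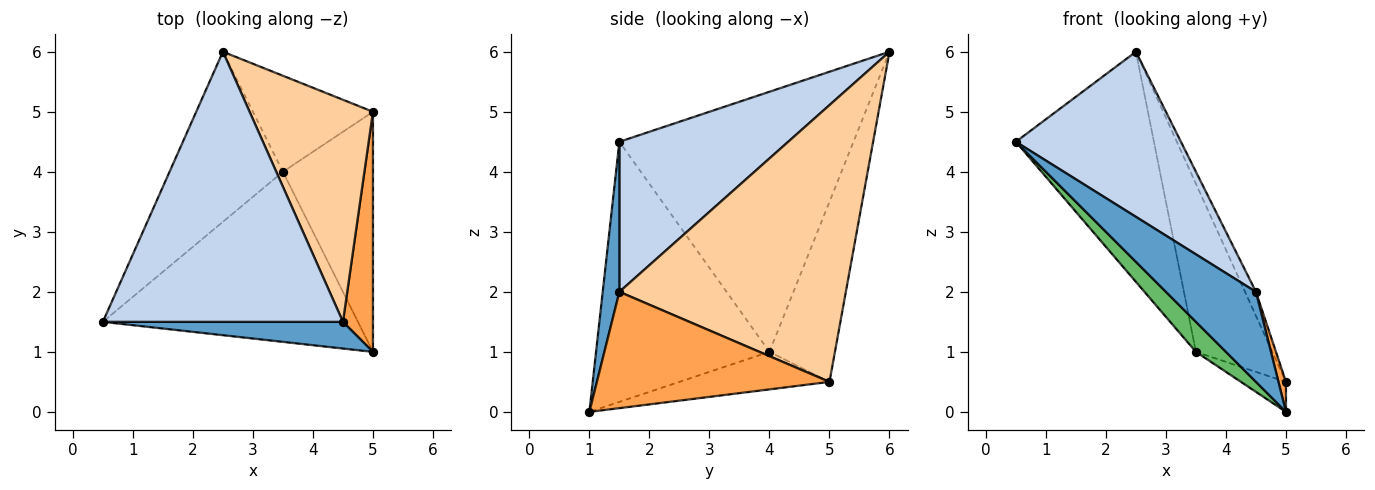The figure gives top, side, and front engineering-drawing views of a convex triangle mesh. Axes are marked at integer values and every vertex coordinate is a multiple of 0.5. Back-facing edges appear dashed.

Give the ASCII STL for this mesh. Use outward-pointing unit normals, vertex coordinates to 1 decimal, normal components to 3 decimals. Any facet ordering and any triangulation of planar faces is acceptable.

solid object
 facet normal 0.175 -0.944 0.280
  outer loop
   vertex 4.5 1.5 2.0
   vertex 0.5 1.5 4.5
   vertex 5.0 1.0 0.0
  endloop
 endfacet
 facet normal 0.471 -0.460 0.753
  outer loop
   vertex 4.5 1.5 2.0
   vertex 2.5 6.0 6.0
   vertex 0.5 1.5 4.5
  endloop
 endfacet
 facet normal 0.968 -0.031 0.250
  outer loop
   vertex 4.5 1.5 2.0
   vertex 5.0 1.0 0.0
   vertex 5.0 5.0 0.5
  endloop
 endfacet
 facet normal 0.912 0.044 0.407
  outer loop
   vertex 4.5 1.5 2.0
   vertex 5.0 5.0 0.5
   vertex 2.5 6.0 6.0
  endloop
 endfacet
 facet normal -0.709 -0.123 -0.695
  outer loop
   vertex 3.5 4.0 1.0
   vertex 5.0 1.0 0.0
   vertex 0.5 1.5 4.5
  endloop
 endfacet
 facet normal -0.382 0.115 -0.917
  outer loop
   vertex 3.5 4.0 1.0
   vertex 5.0 5.0 0.5
   vertex 5.0 1.0 0.0
  endloop
 endfacet
 facet normal -0.806 0.476 -0.352
  outer loop
   vertex 3.5 4.0 1.0
   vertex 0.5 1.5 4.5
   vertex 2.5 6.0 6.0
  endloop
 endfacet
 facet normal -0.597 0.697 -0.398
  outer loop
   vertex 3.5 4.0 1.0
   vertex 2.5 6.0 6.0
   vertex 5.0 5.0 0.5
  endloop
 endfacet
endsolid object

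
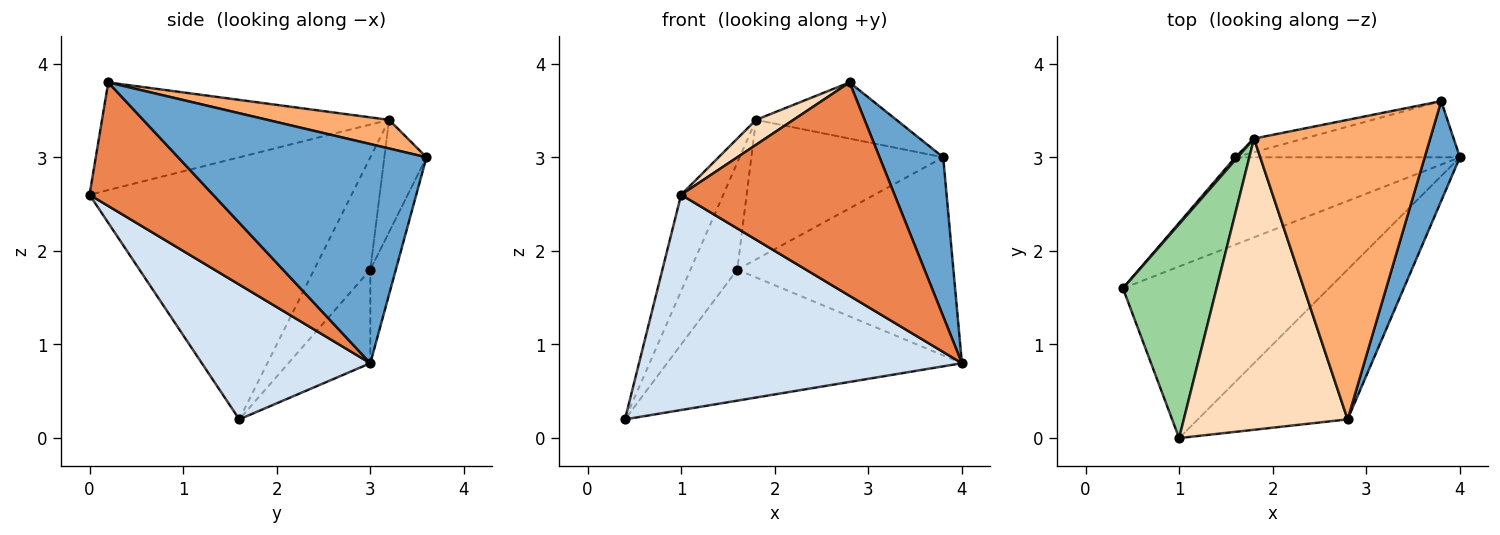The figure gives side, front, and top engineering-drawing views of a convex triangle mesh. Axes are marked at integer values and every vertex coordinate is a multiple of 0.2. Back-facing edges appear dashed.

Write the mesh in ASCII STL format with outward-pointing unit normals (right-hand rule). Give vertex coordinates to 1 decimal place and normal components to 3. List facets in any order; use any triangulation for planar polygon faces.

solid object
 facet normal 0.957 -0.245 0.154
  outer loop
   vertex 3.8 3.6 3.0
   vertex 2.8 0.2 3.8
   vertex 4.0 3.0 0.8
  endloop
 endfacet
 facet normal -0.225 0.811 -0.540
  outer loop
   vertex 1.6 3.0 1.8
   vertex 4.0 3.0 0.8
   vertex 0.4 1.6 0.2
  endloop
 endfacet
 facet normal -0.113 0.956 -0.271
  outer loop
   vertex 1.6 3.0 1.8
   vertex 3.8 3.6 3.0
   vertex 4.0 3.0 0.8
  endloop
 endfacet
 facet normal 0.378 -0.724 -0.577
  outer loop
   vertex 1.0 0.0 2.6
   vertex 0.4 1.6 0.2
   vertex 4.0 3.0 0.8
  endloop
 endfacet
 facet normal 0.428 -0.740 -0.519
  outer loop
   vertex 1.0 0.0 2.6
   vertex 4.0 3.0 0.8
   vertex 2.8 0.2 3.8
  endloop
 endfacet
 facet normal 0.158 0.182 0.971
  outer loop
   vertex 1.8 3.2 3.4
   vertex 2.8 0.2 3.8
   vertex 3.8 3.6 3.0
  endloop
 endfacet
 facet normal -0.213 0.972 -0.095
  outer loop
   vertex 1.8 3.2 3.4
   vertex 3.8 3.6 3.0
   vertex 1.6 3.0 1.8
  endloop
 endfacet
 facet normal -0.548 -0.071 0.834
  outer loop
   vertex 1.8 3.2 3.4
   vertex 1.0 0.0 2.6
   vertex 2.8 0.2 3.8
  endloop
 endfacet
 facet normal -0.768 0.640 0.016
  outer loop
   vertex 1.8 3.2 3.4
   vertex 1.6 3.0 1.8
   vertex 0.4 1.6 0.2
  endloop
 endfacet
 facet normal -0.931 0.150 0.333
  outer loop
   vertex 1.8 3.2 3.4
   vertex 0.4 1.6 0.2
   vertex 1.0 0.0 2.6
  endloop
 endfacet
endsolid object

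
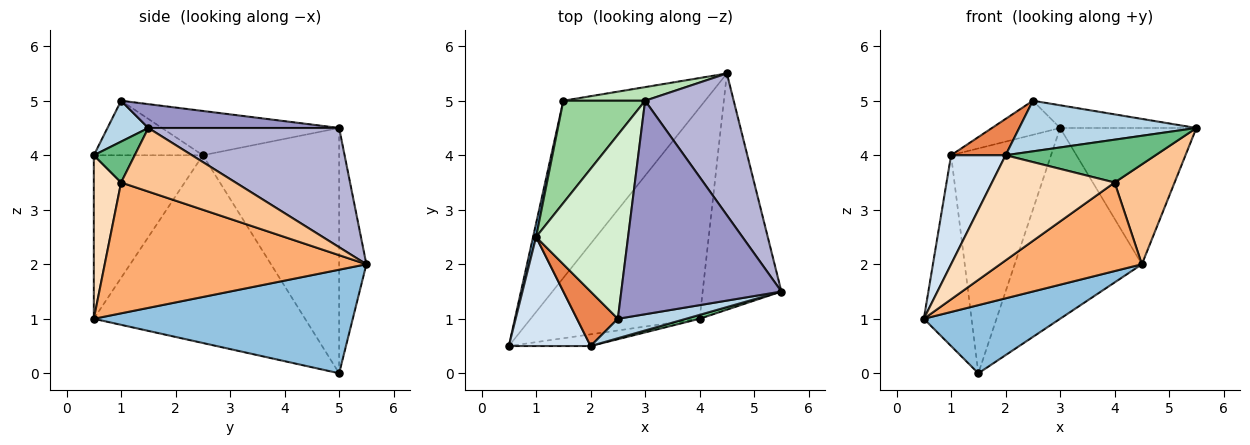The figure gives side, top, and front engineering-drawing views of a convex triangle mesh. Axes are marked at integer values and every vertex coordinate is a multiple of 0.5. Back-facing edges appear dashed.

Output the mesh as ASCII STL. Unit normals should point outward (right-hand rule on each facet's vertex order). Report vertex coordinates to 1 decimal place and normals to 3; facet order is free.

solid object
 facet normal -0.975 0.220 0.016
  outer loop
   vertex 1.0 2.5 4.0
   vertex 1.5 5.0 0.0
   vertex 0.5 0.5 1.0
  endloop
 endfacet
 facet normal 0.563 -0.297 -0.771
  outer loop
   vertex 4.5 5.5 2.0
   vertex 0.5 0.5 1.0
   vertex 1.5 5.0 0.0
  endloop
 endfacet
 facet normal 0.211 -0.912 0.351
  outer loop
   vertex 2.0 0.5 4.0
   vertex 5.5 1.5 4.5
   vertex 2.5 1.0 5.0
  endloop
 endfacet
 facet normal -0.816 -0.408 0.408
  outer loop
   vertex 2.0 0.5 4.0
   vertex 1.0 2.5 4.0
   vertex 0.5 0.5 1.0
  endloop
 endfacet
 facet normal -0.743 -0.371 0.557
  outer loop
   vertex 2.0 0.5 4.0
   vertex 2.5 1.0 5.0
   vertex 1.0 2.5 4.0
  endloop
 endfacet
 facet normal 0.581 -0.315 -0.751
  outer loop
   vertex 4.0 1.0 3.5
   vertex 0.5 0.5 1.0
   vertex 4.5 5.5 2.0
  endloop
 endfacet
 facet normal 0.597 -0.313 -0.739
  outer loop
   vertex 4.0 1.0 3.5
   vertex 4.5 5.5 2.0
   vertex 5.5 1.5 4.5
  endloop
 endfacet
 facet normal 0.216 -0.970 -0.108
  outer loop
   vertex 4.0 1.0 3.5
   vertex 2.0 0.5 4.0
   vertex 0.5 0.5 1.0
  endloop
 endfacet
 facet normal 0.262 -0.961 0.087
  outer loop
   vertex 4.0 1.0 3.5
   vertex 5.5 1.5 4.5
   vertex 2.0 0.5 4.0
  endloop
 endfacet
 facet normal -0.779 0.571 0.260
  outer loop
   vertex 3.0 5.0 4.5
   vertex 1.5 5.0 0.0
   vertex 1.0 2.5 4.0
  endloop
 endfacet
 facet normal -0.209 0.975 0.070
  outer loop
   vertex 3.0 5.0 4.5
   vertex 4.5 5.5 2.0
   vertex 1.5 5.0 0.0
  endloop
 endfacet
 facet normal -0.428 0.165 0.889
  outer loop
   vertex 3.0 5.0 4.5
   vertex 1.0 2.5 4.0
   vertex 2.5 1.0 5.0
  endloop
 endfacet
 facet normal 0.147 0.105 0.984
  outer loop
   vertex 3.0 5.0 4.5
   vertex 2.5 1.0 5.0
   vertex 5.5 1.5 4.5
  endloop
 endfacet
 facet normal 0.696 0.497 0.517
  outer loop
   vertex 3.0 5.0 4.5
   vertex 5.5 1.5 4.5
   vertex 4.5 5.5 2.0
  endloop
 endfacet
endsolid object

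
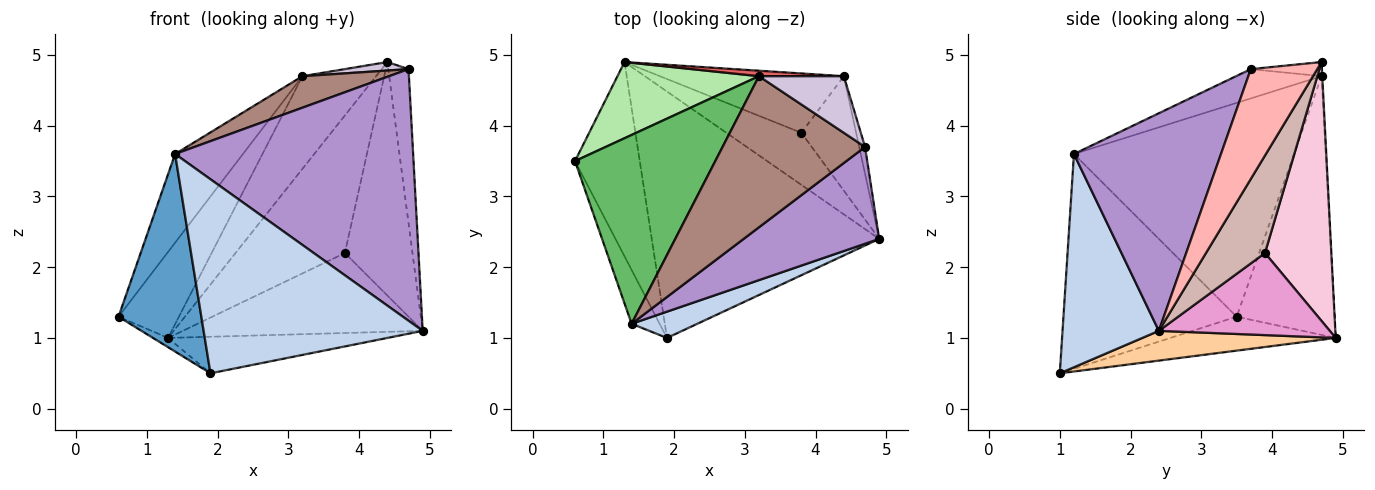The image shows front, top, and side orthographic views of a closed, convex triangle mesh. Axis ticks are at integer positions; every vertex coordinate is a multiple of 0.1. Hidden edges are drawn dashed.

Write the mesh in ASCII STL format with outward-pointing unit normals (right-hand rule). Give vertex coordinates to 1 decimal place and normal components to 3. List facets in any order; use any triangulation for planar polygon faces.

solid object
 facet normal -0.896 -0.428 -0.117
  outer loop
   vertex 1.4 1.2 3.6
   vertex 0.6 3.5 1.3
   vertex 1.9 1.0 0.5
  endloop
 endfacet
 facet normal 0.399 -0.909 0.123
  outer loop
   vertex 1.4 1.2 3.6
   vertex 1.9 1.0 0.5
   vertex 4.9 2.4 1.1
  endloop
 endfacet
 facet normal -0.464 0.042 -0.885
  outer loop
   vertex 1.3 4.9 1.0
   vertex 1.9 1.0 0.5
   vertex 0.6 3.5 1.3
  endloop
 endfacet
 facet normal 0.128 0.146 -0.981
  outer loop
   vertex 1.3 4.9 1.0
   vertex 4.9 2.4 1.1
   vertex 1.9 1.0 0.5
  endloop
 endfacet
 facet normal -0.810 0.249 0.531
  outer loop
   vertex 3.2 4.7 4.7
   vertex 0.6 3.5 1.3
   vertex 1.4 1.2 3.6
  endloop
 endfacet
 facet normal -0.772 0.476 0.422
  outer loop
   vertex 3.2 4.7 4.7
   vertex 1.3 4.9 1.0
   vertex 0.6 3.5 1.3
  endloop
 endfacet
 facet normal -0.010 0.998 0.059
  outer loop
   vertex 3.2 4.7 4.7
   vertex 4.4 4.7 4.9
   vertex 1.3 4.9 1.0
  endloop
 endfacet
 facet normal 0.955 0.292 -0.051
  outer loop
   vertex 4.7 3.7 4.8
   vertex 4.9 2.4 1.1
   vertex 4.4 4.7 4.9
  endloop
 endfacet
 facet normal 0.499 -0.809 0.311
  outer loop
   vertex 4.7 3.7 4.8
   vertex 1.4 1.2 3.6
   vertex 4.9 2.4 1.1
  endloop
 endfacet
 facet normal -0.163 -0.146 0.976
  outer loop
   vertex 4.7 3.7 4.8
   vertex 4.4 4.7 4.9
   vertex 3.2 4.7 4.7
  endloop
 endfacet
 facet normal -0.197 -0.200 0.960
  outer loop
   vertex 4.7 3.7 4.8
   vertex 3.2 4.7 4.7
   vertex 1.4 1.2 3.6
  endloop
 endfacet
 facet normal 0.617 0.707 -0.346
  outer loop
   vertex 3.8 3.9 2.2
   vertex 4.4 4.7 4.9
   vertex 4.9 2.4 1.1
  endloop
 endfacet
 facet normal 0.513 0.720 -0.468
  outer loop
   vertex 3.8 3.9 2.2
   vertex 4.9 2.4 1.1
   vertex 1.3 4.9 1.0
  endloop
 endfacet
 facet normal 0.487 0.802 -0.346
  outer loop
   vertex 3.8 3.9 2.2
   vertex 1.3 4.9 1.0
   vertex 4.4 4.7 4.9
  endloop
 endfacet
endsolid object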